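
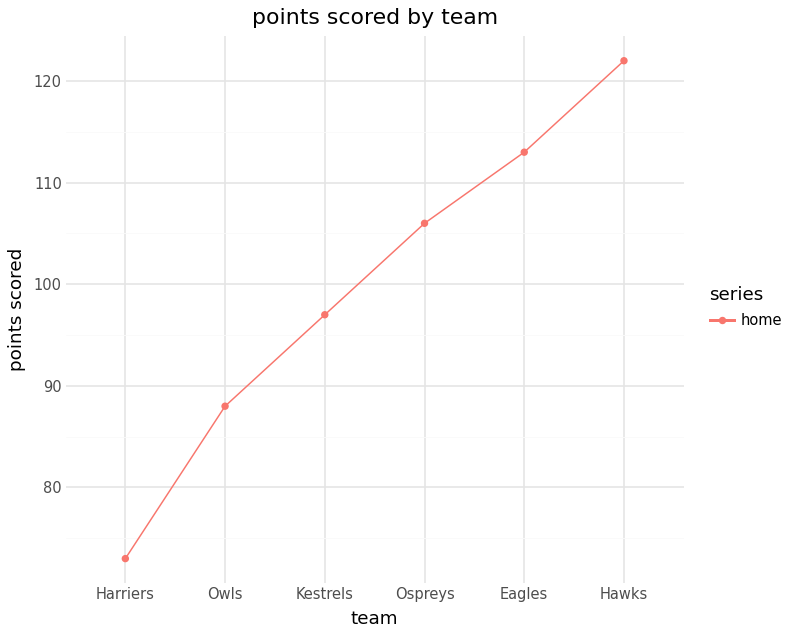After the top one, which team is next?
Eagles

Top 3: Hawks ≈ 120, Eagles ≈ 115, Ospreys ≈ 105.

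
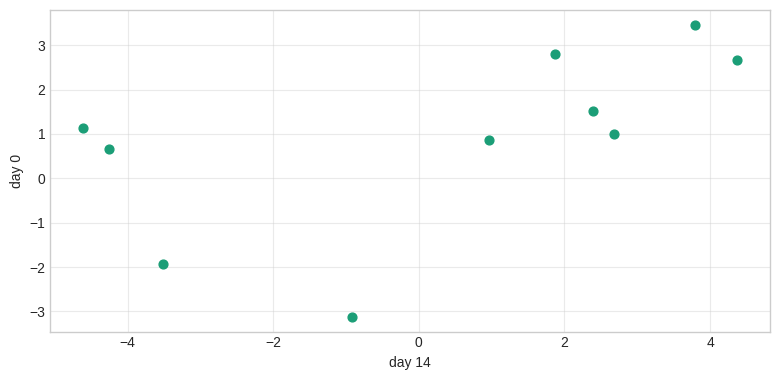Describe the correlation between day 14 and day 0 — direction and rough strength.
positive, moderate

Points are positively correlated; moderate (|r| ≈ 0.6).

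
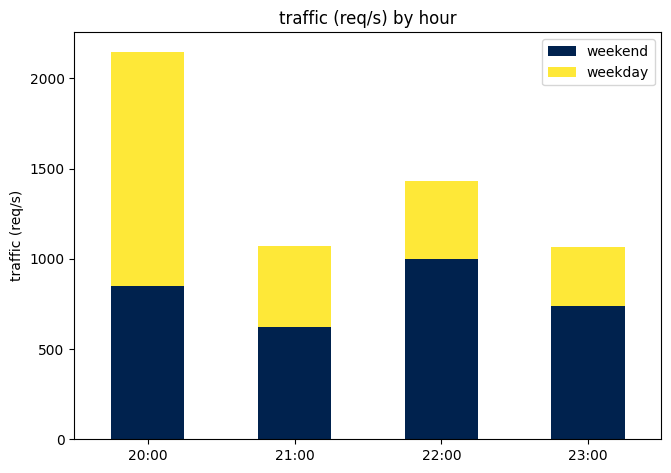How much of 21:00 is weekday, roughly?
weekday top ≈ 1000, bottom ≈ 600; segment ≈ 400.

≈ 400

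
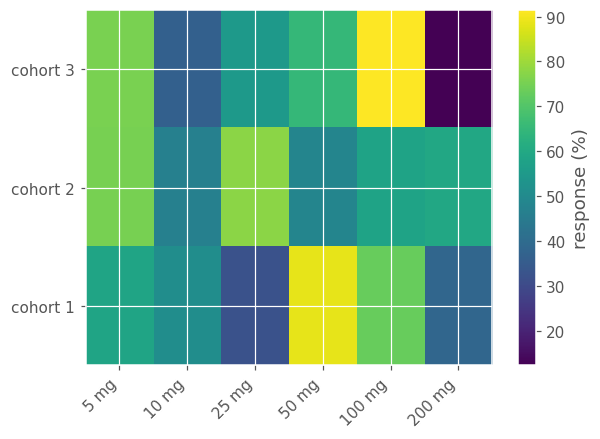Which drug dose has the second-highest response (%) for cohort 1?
Top 3 for cohort 1: 50 mg ≈ 90, 100 mg ≈ 70, 5 mg ≈ 60.

100 mg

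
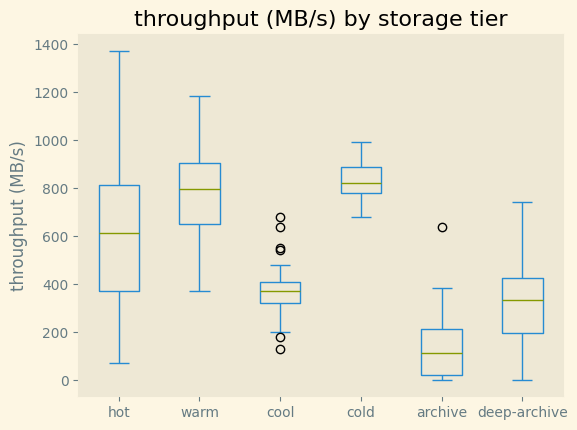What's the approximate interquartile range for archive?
Q3 ≈ 200, Q1 ≈ 0; IQR ≈ 200.

≈ 200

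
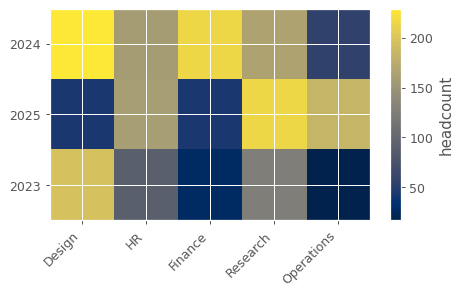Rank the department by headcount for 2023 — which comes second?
Top 3 for 2023: Design ≈ 200, Research ≈ 120, HR ≈ 80.

Research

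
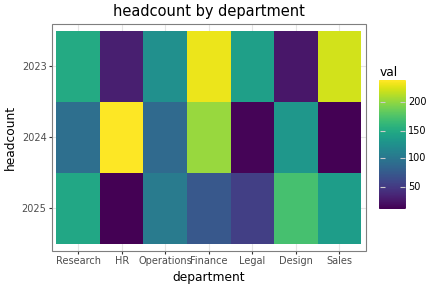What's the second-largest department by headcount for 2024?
Finance

Top 3 for 2024: HR ≈ 240, Finance ≈ 200, Design ≈ 140.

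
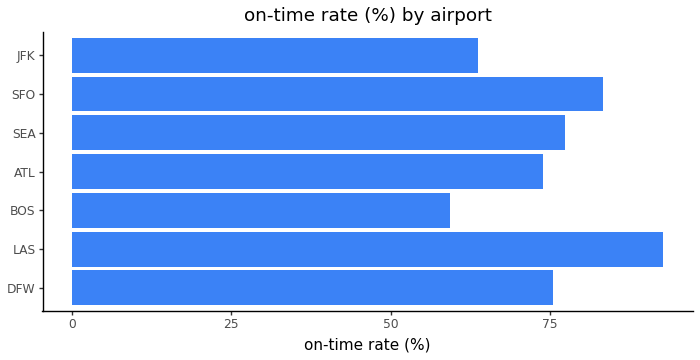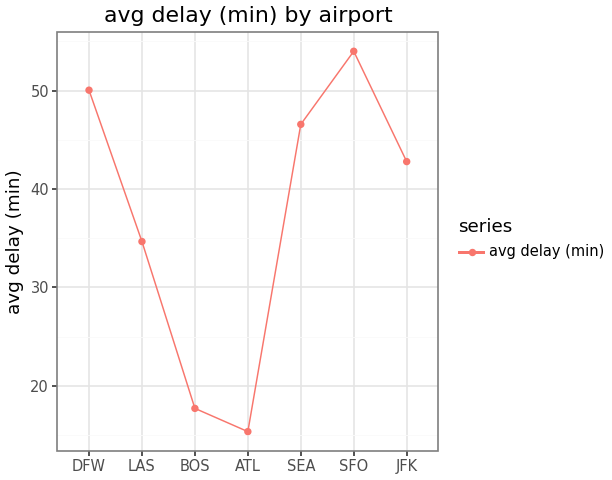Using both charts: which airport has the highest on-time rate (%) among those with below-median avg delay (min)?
LAS

Chart 2 median avg delay (min) ≈ 45; below-median airports: LAS, BOS, ATL. Among those, LAS has the highest on-time rate (%) (≈ 90).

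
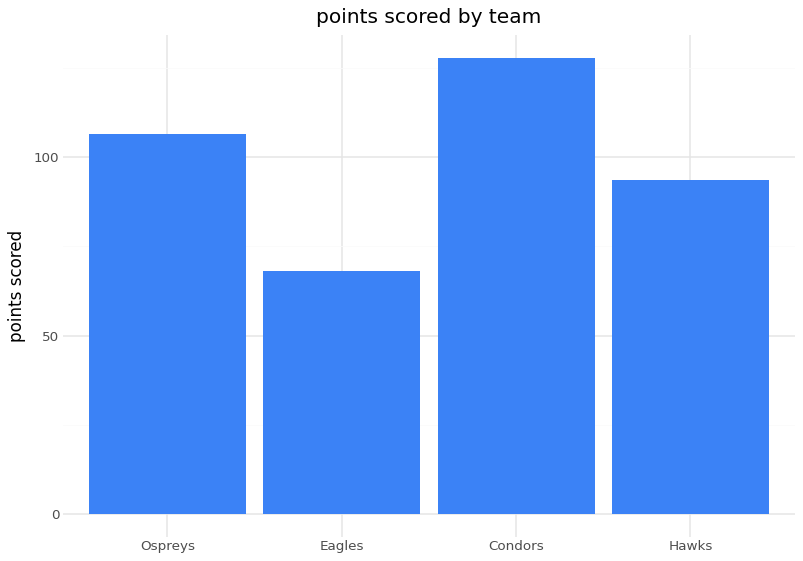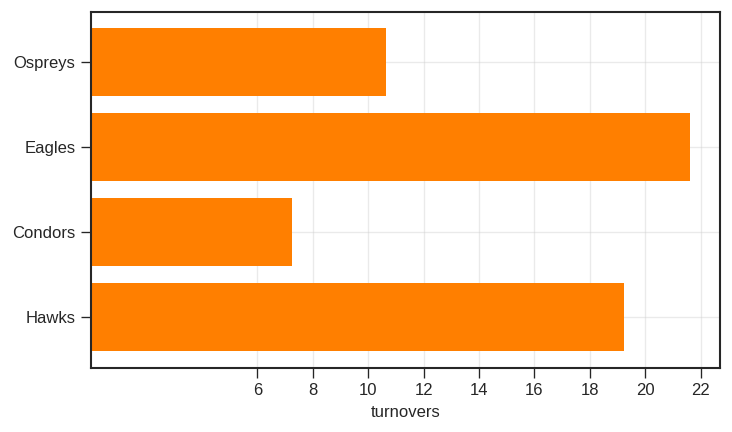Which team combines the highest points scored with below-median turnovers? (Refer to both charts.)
Condors

Chart 2 median turnovers ≈ 14; below-median teams: Ospreys, Condors. Among those, Condors has the highest points scored (≈ 120).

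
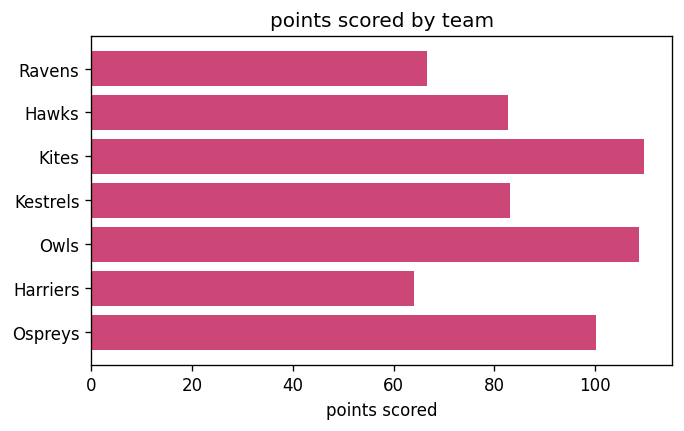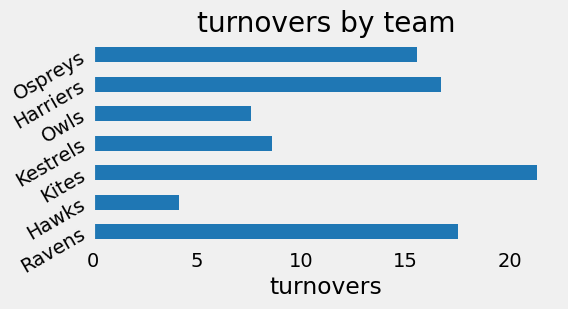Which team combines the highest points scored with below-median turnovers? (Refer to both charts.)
Chart 2 median turnovers ≈ 16; below-median teams: Hawks, Kestrels, Owls. Among those, Owls has the highest points scored (≈ 100).

Owls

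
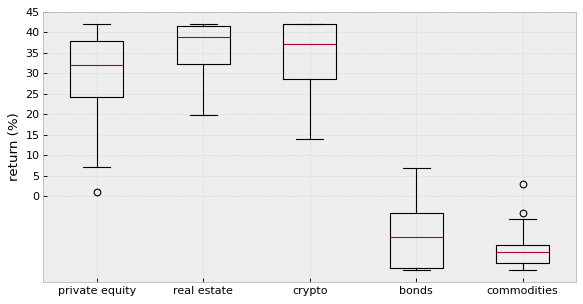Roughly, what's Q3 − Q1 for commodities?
Q3 ≈ -10, Q1 ≈ -15; IQR ≈ 5.

≈ 5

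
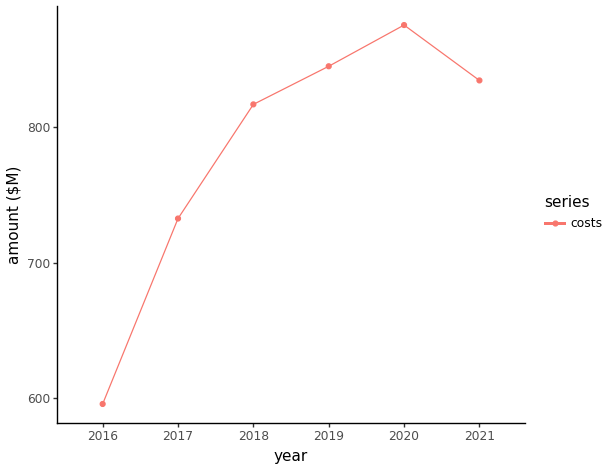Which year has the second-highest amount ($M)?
2019

Top 3: 2020 ≈ 875, 2019 ≈ 850, 2021 ≈ 825.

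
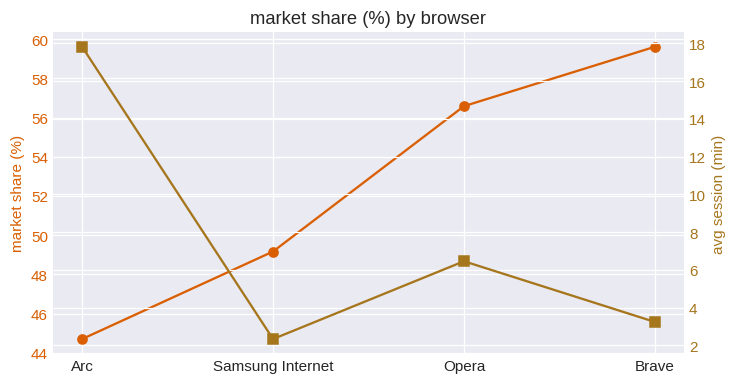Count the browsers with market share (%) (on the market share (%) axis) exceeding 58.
1

Above 58: Brave.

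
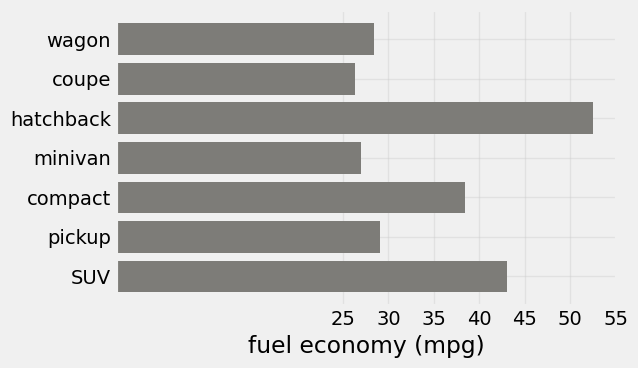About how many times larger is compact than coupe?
compact ≈ 40, coupe ≈ 25; 40/25 ≈ 1.6.

≈ 1.6×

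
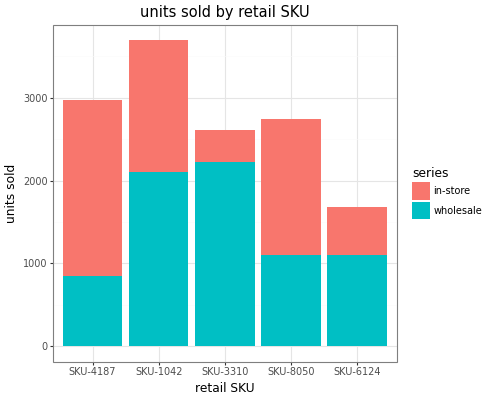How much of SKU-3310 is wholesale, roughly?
wholesale top ≈ 2000, bottom ≈ 0; segment ≈ 2000.

≈ 2000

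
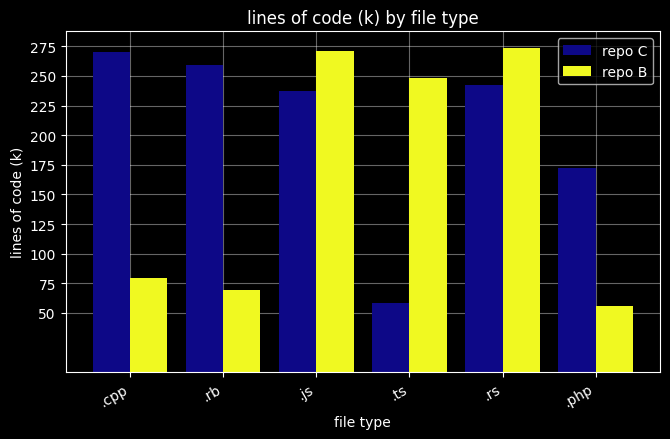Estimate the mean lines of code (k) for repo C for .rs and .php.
(250 + 175) / 2 ≈ 212.

≈ 212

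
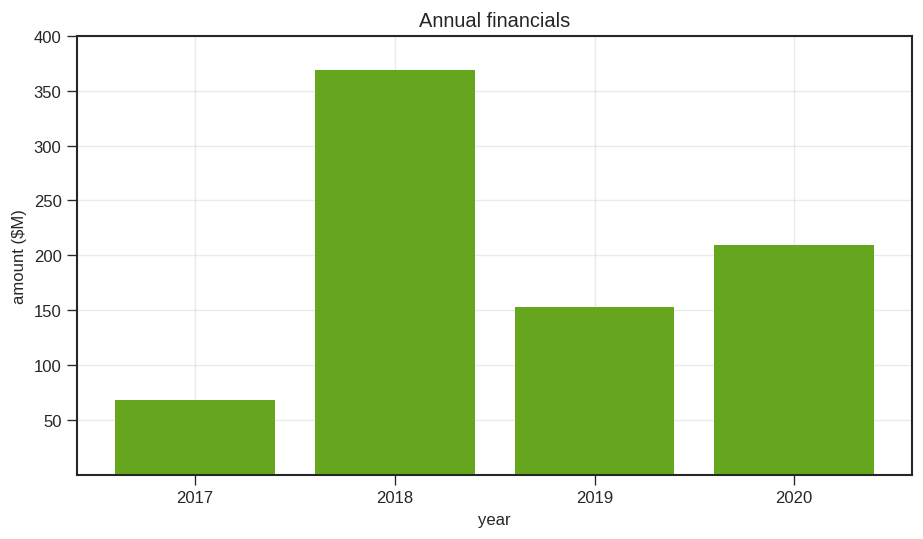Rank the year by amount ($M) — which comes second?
Top 3: 2018 ≈ 350, 2020 ≈ 200, 2019 ≈ 150.

2020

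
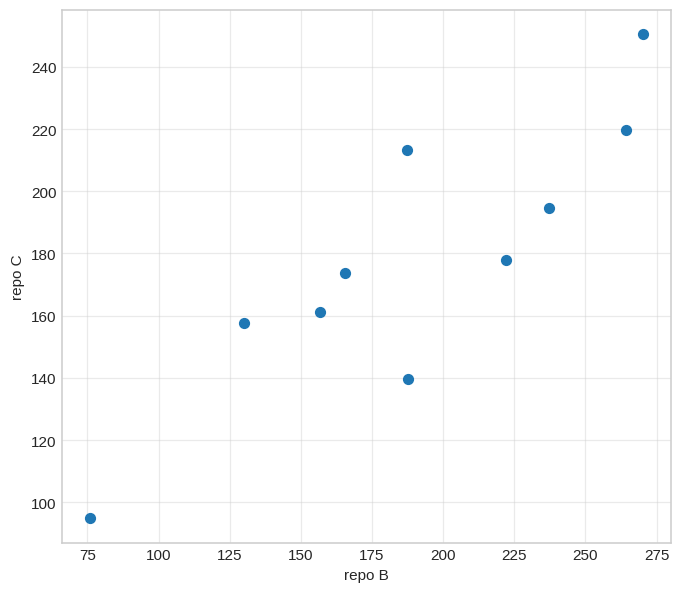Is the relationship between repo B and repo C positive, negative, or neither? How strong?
positive, strong

Points are positively correlated; strong (|r| ≈ 0.9).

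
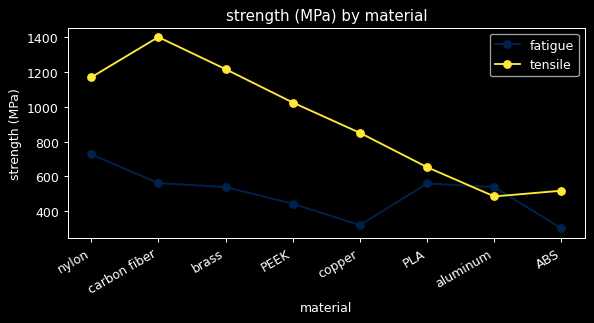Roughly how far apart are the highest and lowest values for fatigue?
≈ 400

Max nylon ≈ 700, min ABS ≈ 300; range ≈ 400.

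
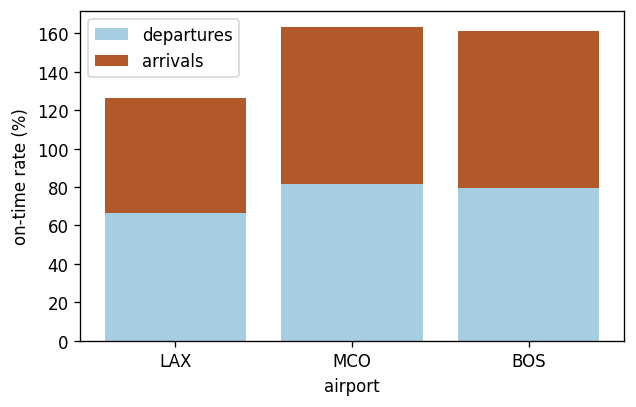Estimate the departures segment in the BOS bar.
≈ 80

departures top ≈ 80, bottom ≈ 0; segment ≈ 80.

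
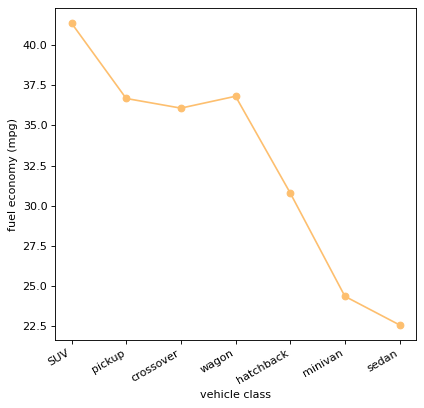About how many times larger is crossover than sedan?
≈ 1.64×

crossover ≈ 36, sedan ≈ 22; 36/22 ≈ 1.64.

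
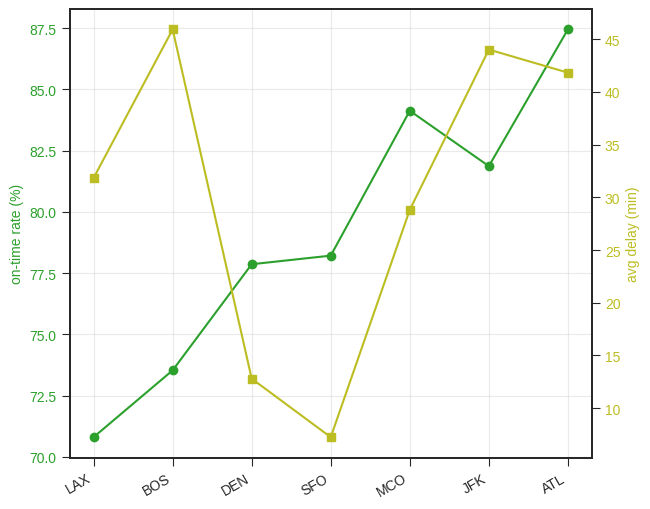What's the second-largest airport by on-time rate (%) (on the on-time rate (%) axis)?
MCO

Top 3 (on the on-time rate (%) axis): ATL ≈ 88, MCO ≈ 84, JFK ≈ 82.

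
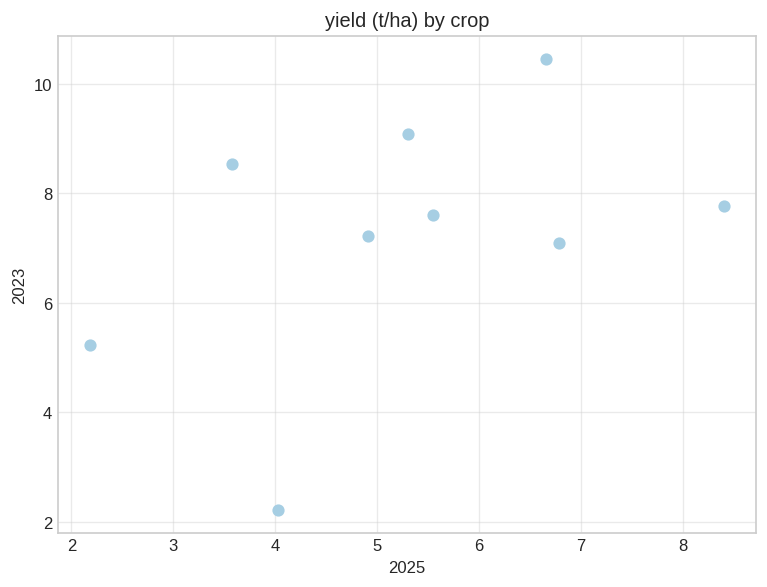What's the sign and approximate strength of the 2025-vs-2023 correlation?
positive, moderate

Points are positively correlated; moderate (|r| ≈ 0.5).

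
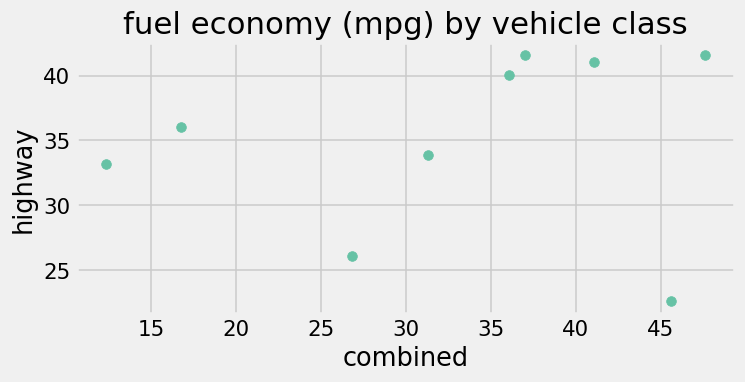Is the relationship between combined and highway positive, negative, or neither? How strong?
no clear correlation

Points are roughly uncorrelated; weak (|r| ≈ 0.2).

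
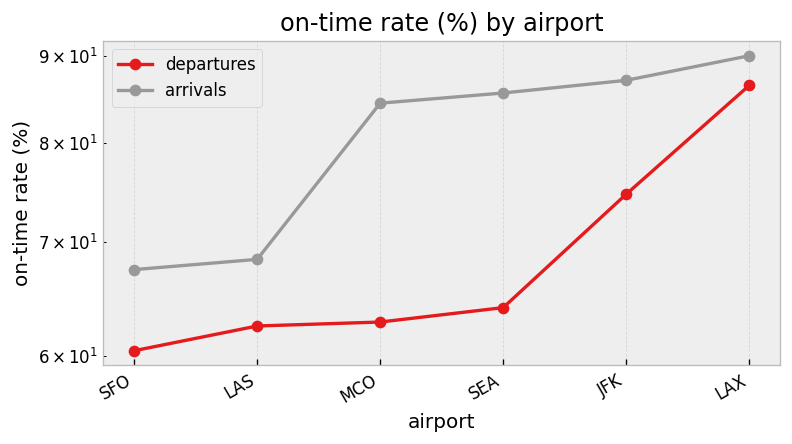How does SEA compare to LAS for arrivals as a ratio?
≈ 1.21×

SEA ≈ 85, LAS ≈ 70; 85/70 ≈ 1.21.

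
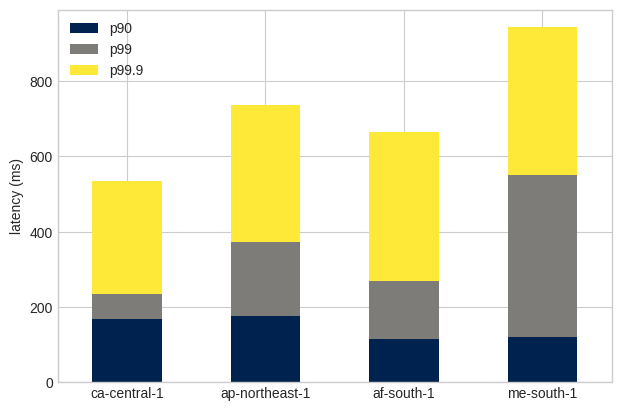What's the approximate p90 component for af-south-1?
p90 top ≈ 100, bottom ≈ 0; segment ≈ 100.

≈ 100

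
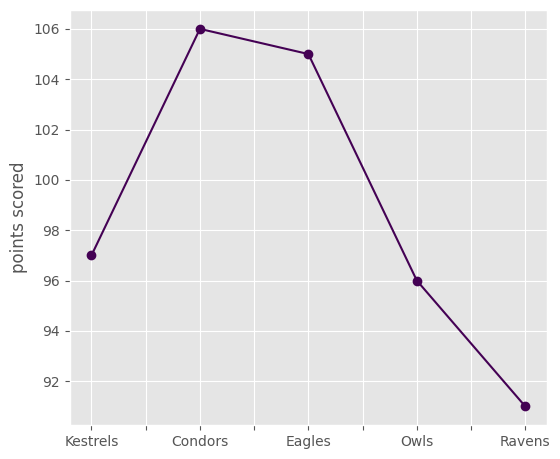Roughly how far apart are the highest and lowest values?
≈ 14

Max Condors ≈ 106, min Ravens ≈ 92; range ≈ 14.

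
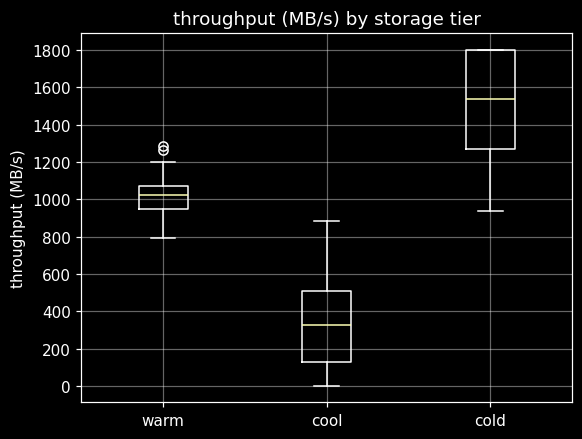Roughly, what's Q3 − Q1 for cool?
Q3 ≈ 600, Q1 ≈ 200; IQR ≈ 400.

≈ 400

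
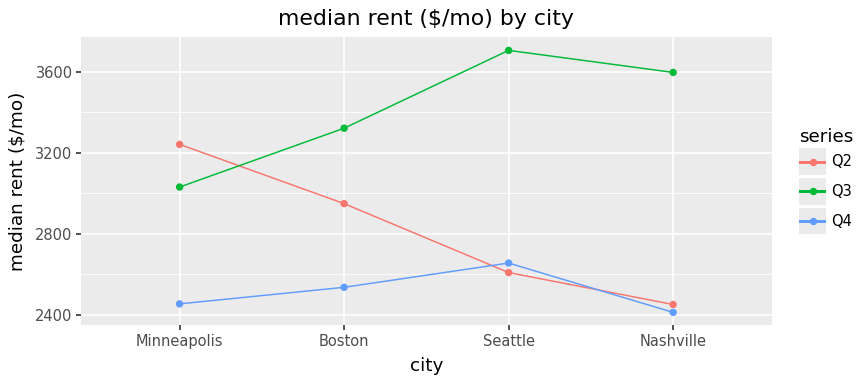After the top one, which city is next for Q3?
Top 3 for Q3: Seattle ≈ 3800, Nashville ≈ 3600, Boston ≈ 3400.

Nashville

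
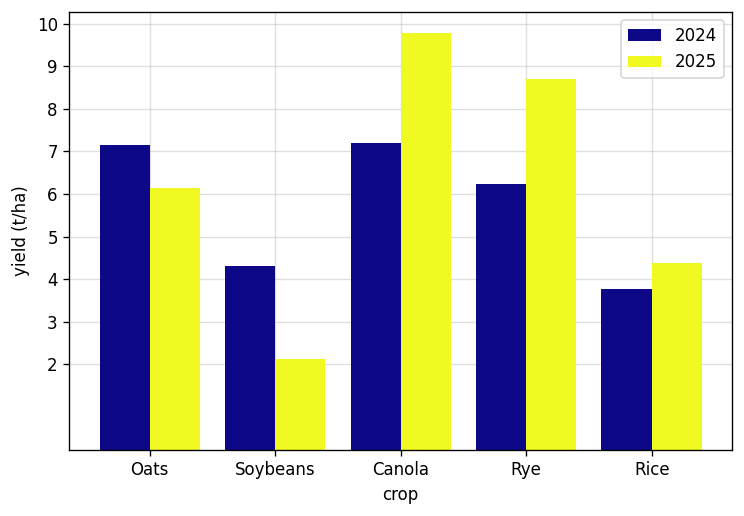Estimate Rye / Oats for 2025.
≈ 1.5×

Rye ≈ 9, Oats ≈ 6; 9/6 ≈ 1.5.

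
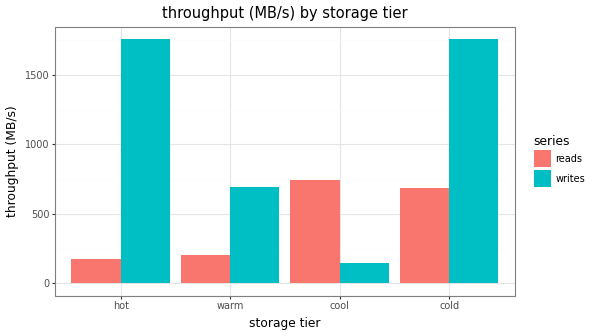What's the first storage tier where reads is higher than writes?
warm: reads ≈ 200 vs writes ≈ 600 (not yet); cool: reads ≈ 800 vs writes ≈ 200 (first crossover).

cool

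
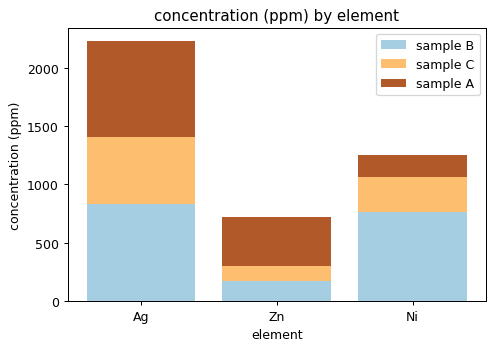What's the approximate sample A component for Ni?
≈ 200

sample A top ≈ 1200, bottom ≈ 1000; segment ≈ 200.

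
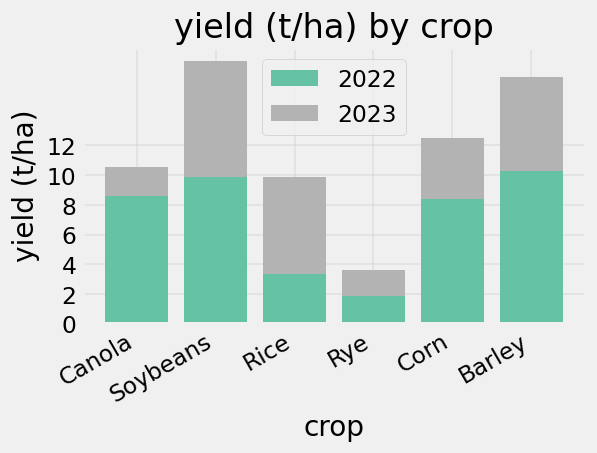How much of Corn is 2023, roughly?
≈ 4

2023 top ≈ 12, bottom ≈ 8; segment ≈ 4.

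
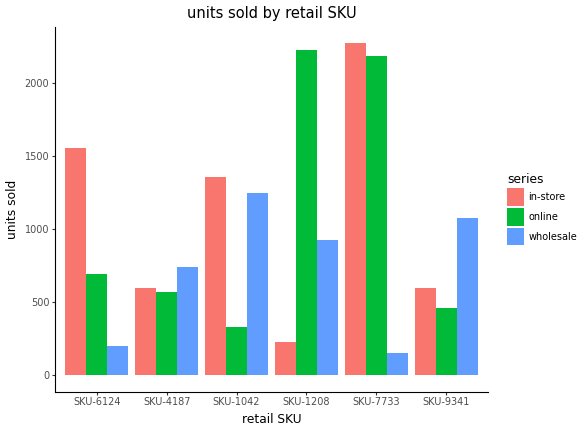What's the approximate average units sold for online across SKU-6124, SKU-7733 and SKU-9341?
(600 + 2200 + 400) / 3 ≈ 1067.

≈ 1067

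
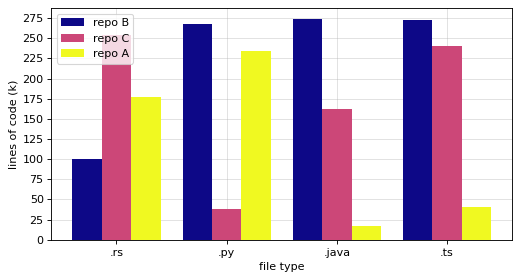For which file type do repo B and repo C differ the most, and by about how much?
.py, ≈ 225 k

.py: repo B ≈ 275, repo C ≈ 50 → gap ≈ 225. Next-largest (.rs) is only ≈ 150.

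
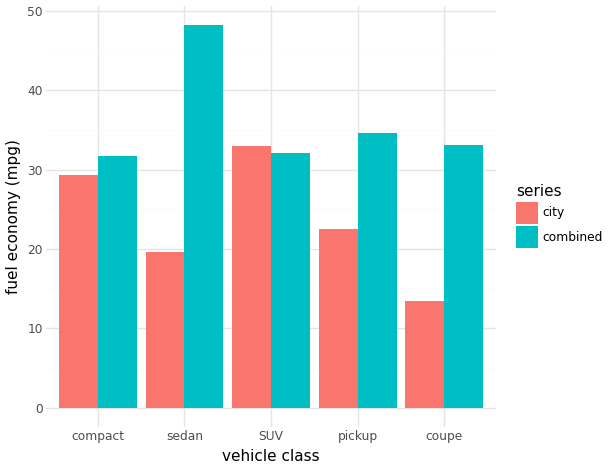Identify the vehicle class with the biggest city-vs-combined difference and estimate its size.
sedan, ≈ 30 mpg

sedan: city ≈ 20, combined ≈ 50 → gap ≈ 30. Next-largest (coupe) is only ≈ 20.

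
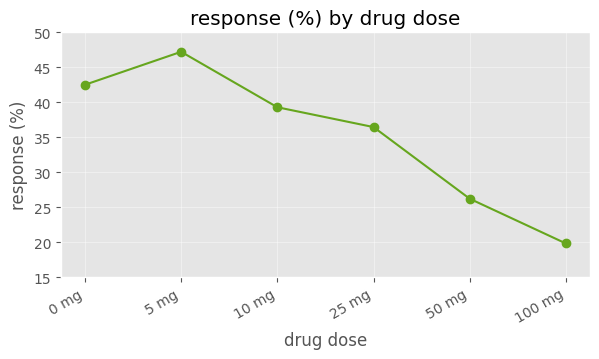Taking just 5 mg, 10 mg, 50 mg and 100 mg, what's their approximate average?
(45 + 40 + 25 + 20) / 4 ≈ 32.

≈ 32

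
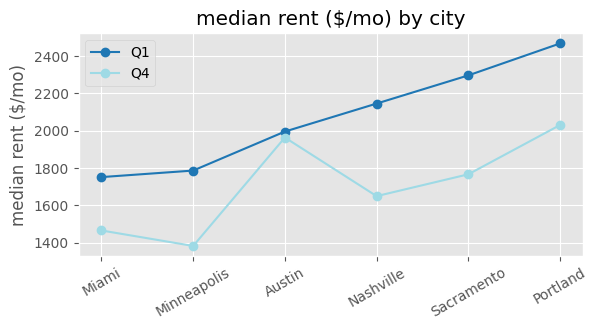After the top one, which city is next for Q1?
Sacramento

Top 3 for Q1: Portland ≈ 2500, Sacramento ≈ 2300, Nashville ≈ 2100.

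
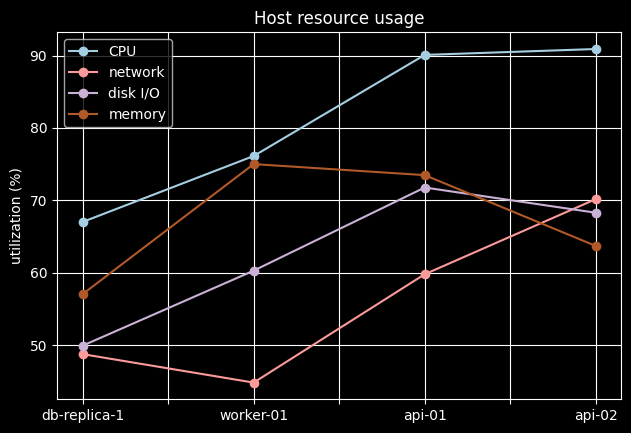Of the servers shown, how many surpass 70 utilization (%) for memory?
Above 70: worker-01, api-01.

2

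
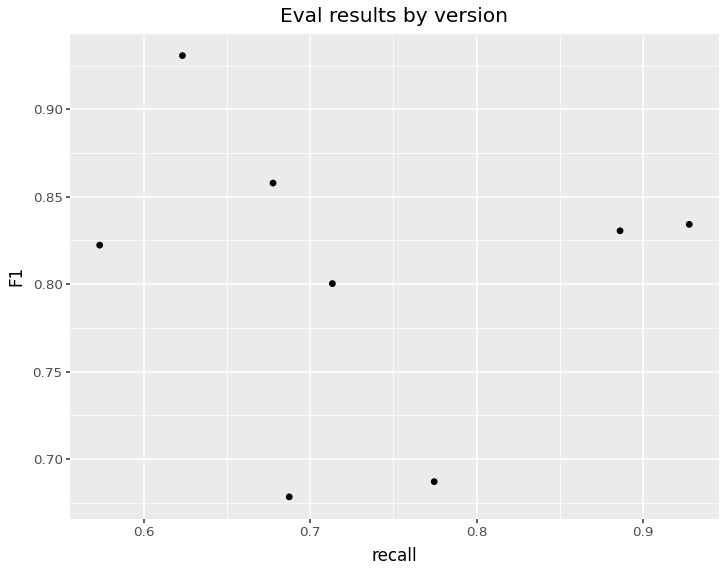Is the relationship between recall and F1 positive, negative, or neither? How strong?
no clear correlation

Points are roughly uncorrelated; weak (|r| ≈ 0.1).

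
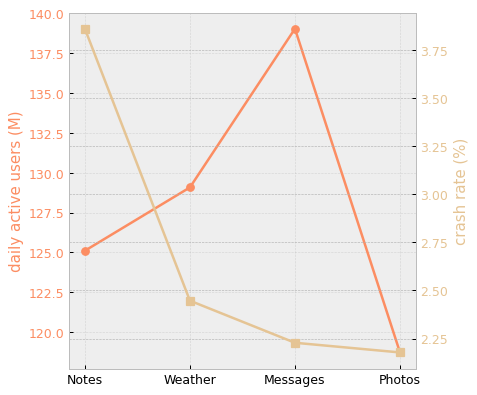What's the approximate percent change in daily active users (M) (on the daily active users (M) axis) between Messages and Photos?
≈ -15.7%

Messages ≈ 140, Photos ≈ 118; (118 − 140) / 140 ≈ -15.7%.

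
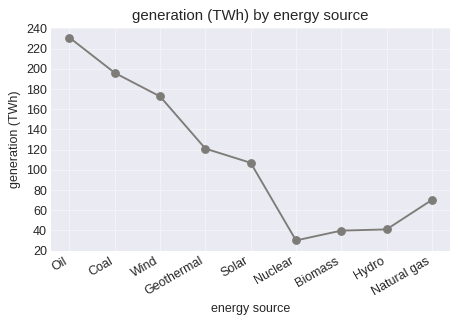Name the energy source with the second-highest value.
Coal

Top 3: Oil ≈ 240, Coal ≈ 200, Wind ≈ 180.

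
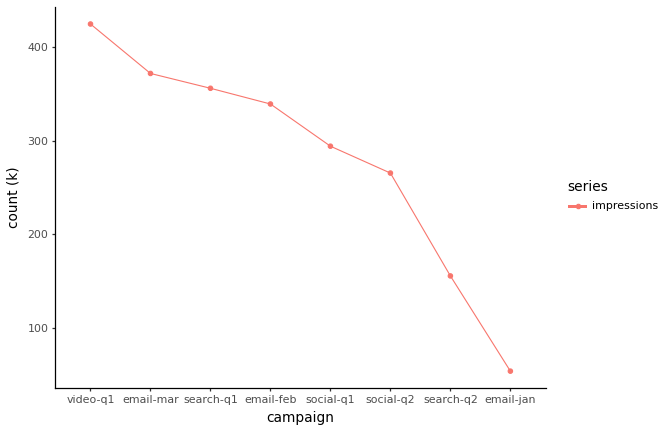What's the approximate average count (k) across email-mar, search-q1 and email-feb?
≈ 350

(350 + 350 + 350) / 3 ≈ 350.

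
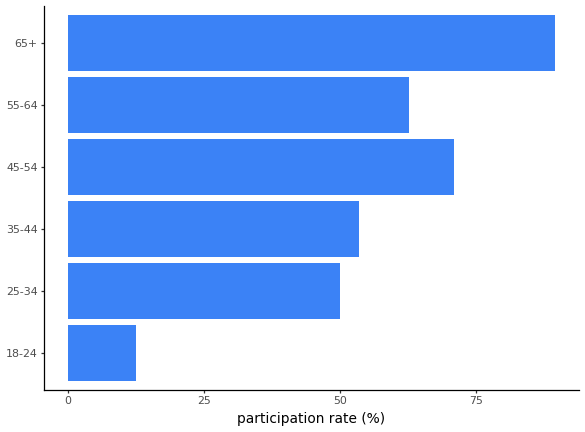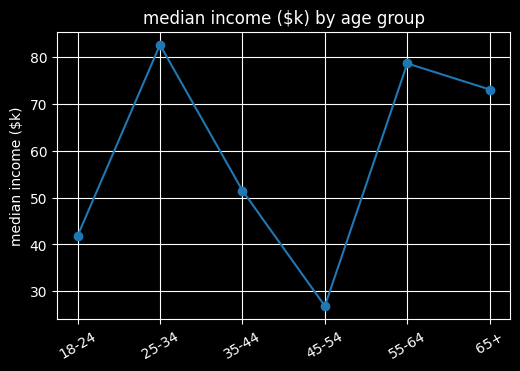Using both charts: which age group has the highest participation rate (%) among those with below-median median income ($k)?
Chart 2 median median income ($k) ≈ 60; below-median age groups: 18-24, 35-44, 45-54. Among those, 45-54 has the highest participation rate (%) (≈ 70).

45-54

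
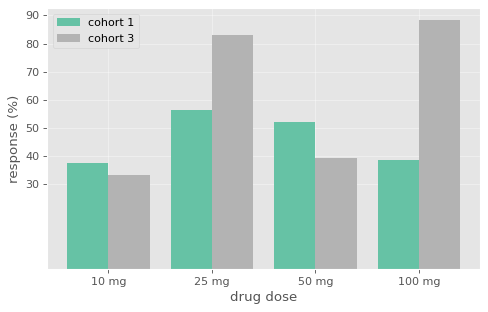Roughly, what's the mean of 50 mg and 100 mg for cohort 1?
≈ 45

(50 + 40) / 2 ≈ 45.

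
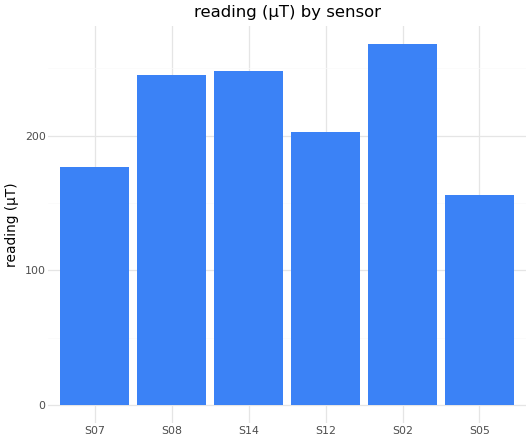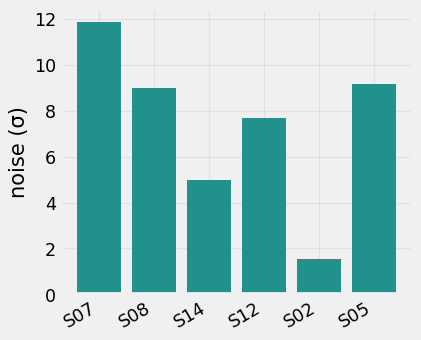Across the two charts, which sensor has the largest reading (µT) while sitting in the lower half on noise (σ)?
Chart 2 median noise (σ) ≈ 8; below-median sensors: S14, S12, S02. Among those, S02 has the highest reading (µT) (≈ 275).

S02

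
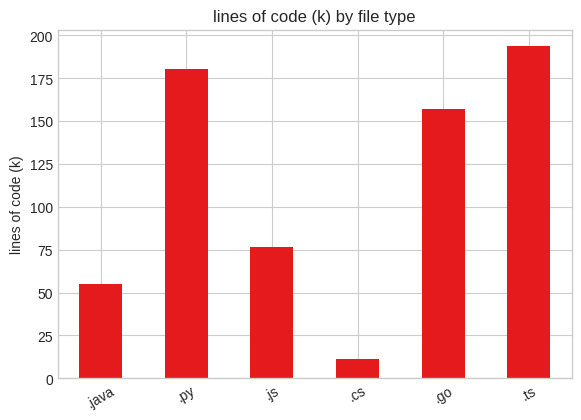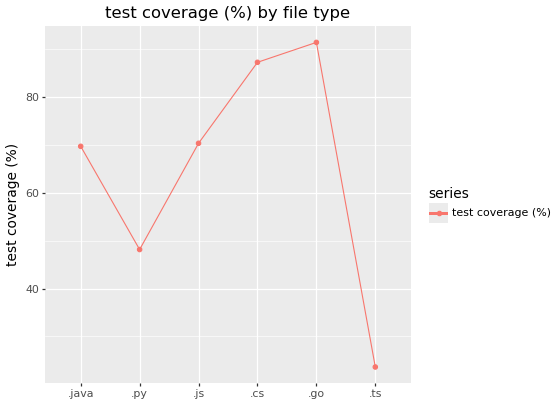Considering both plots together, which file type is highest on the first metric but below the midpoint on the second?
Chart 2 median test coverage (%) ≈ 70; below-median file types: .java, .py, .ts. Among those, .ts has the highest lines of code (k) (≈ 200).

.ts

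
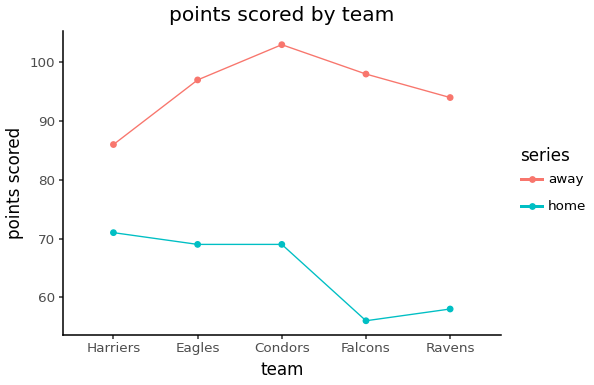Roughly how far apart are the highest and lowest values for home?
≈ 15

Max Harriers ≈ 70, min Falcons ≈ 55; range ≈ 15.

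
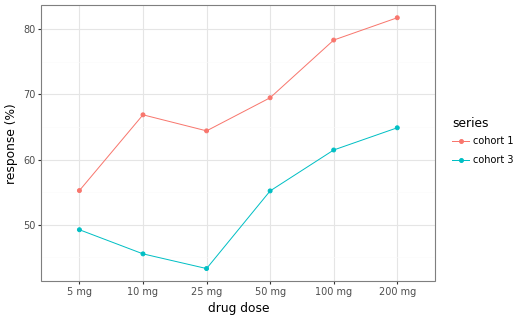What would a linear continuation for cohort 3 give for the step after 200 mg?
Last three: 55, 60, 65 → slope ≈ 5/step → next ≈ 70.

≈ 70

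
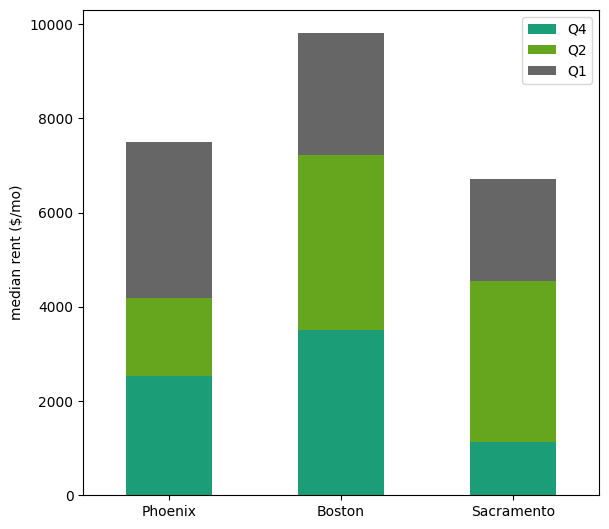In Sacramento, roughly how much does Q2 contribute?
≈ 4000

Q2 top ≈ 5000, bottom ≈ 1000; segment ≈ 4000.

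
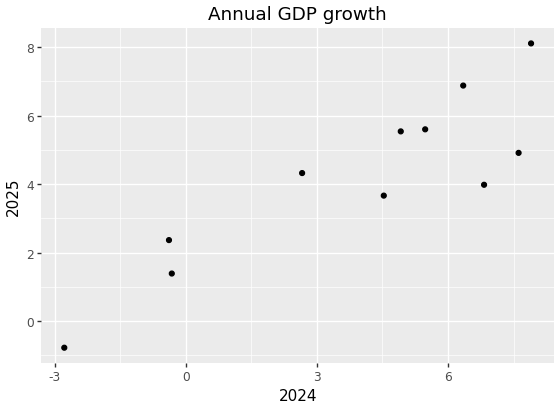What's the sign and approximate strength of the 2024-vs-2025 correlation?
positive, strong

Points are positively correlated; strong (|r| ≈ 0.9).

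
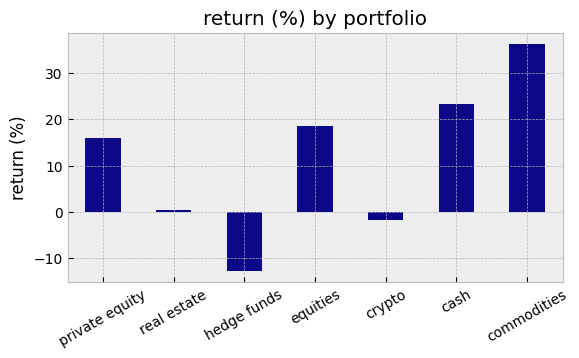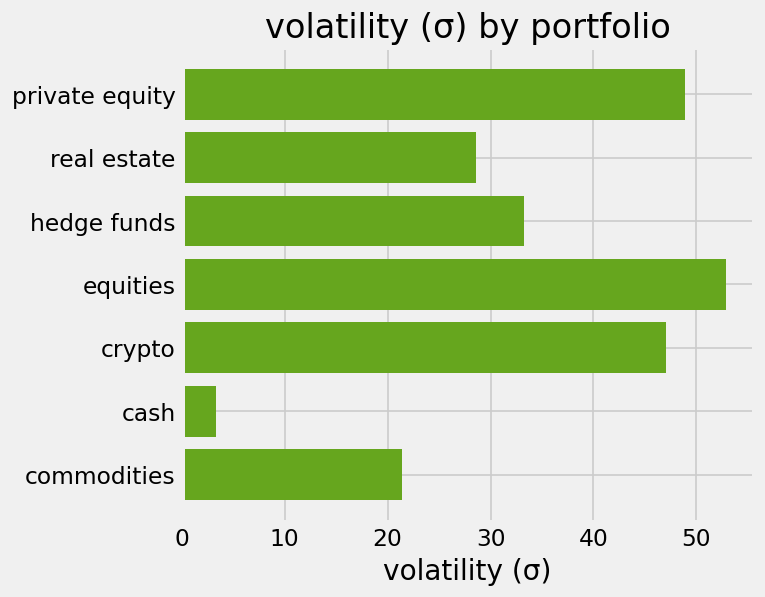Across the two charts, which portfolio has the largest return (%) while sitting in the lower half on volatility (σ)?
Chart 2 median volatility (σ) ≈ 35; below-median portfolios: real estate, cash, commodities. Among those, commodities has the highest return (%) (≈ 35).

commodities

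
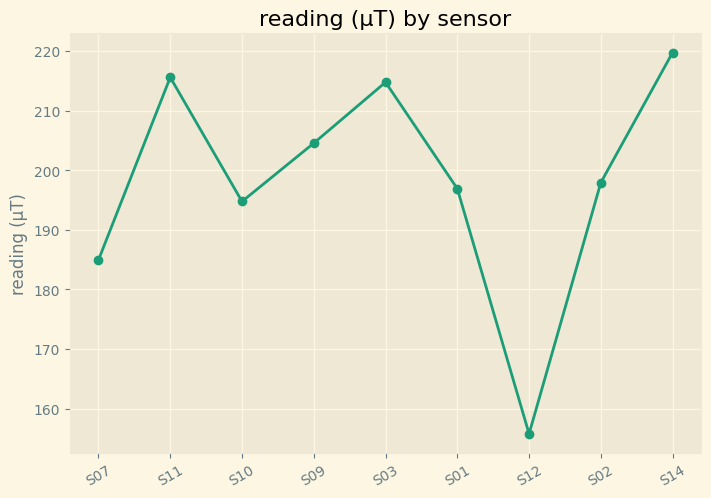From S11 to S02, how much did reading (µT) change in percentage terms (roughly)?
S11 ≈ 220, S02 ≈ 200; (200 − 220) / 220 ≈ -9.1%.

≈ -9.1%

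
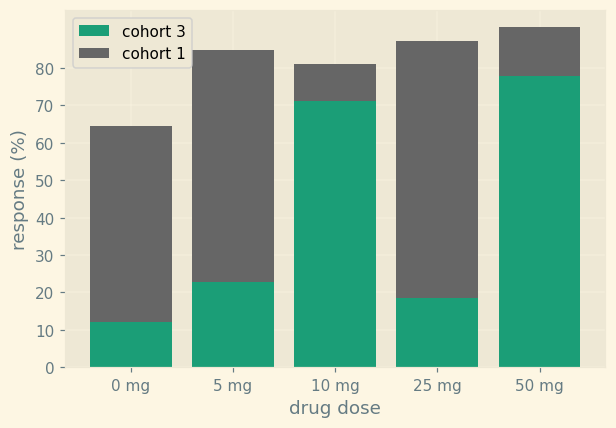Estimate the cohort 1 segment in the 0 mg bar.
cohort 1 top ≈ 60, bottom ≈ 10; segment ≈ 50.

≈ 50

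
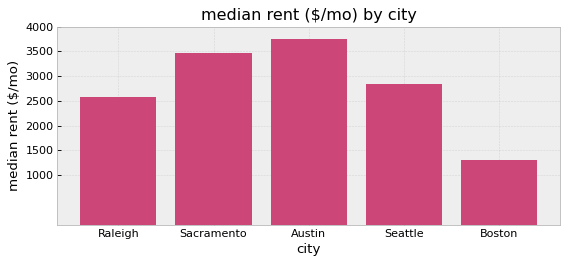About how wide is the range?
≈ 2000

Max Austin ≈ 3500, min Boston ≈ 1500; range ≈ 2000.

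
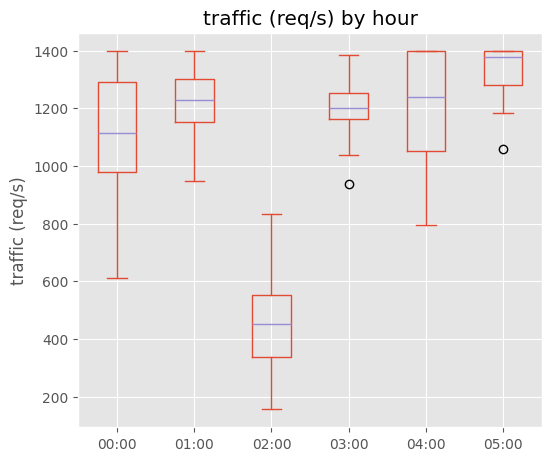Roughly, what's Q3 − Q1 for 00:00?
≈ 300

Q3 ≈ 1300, Q1 ≈ 1000; IQR ≈ 300.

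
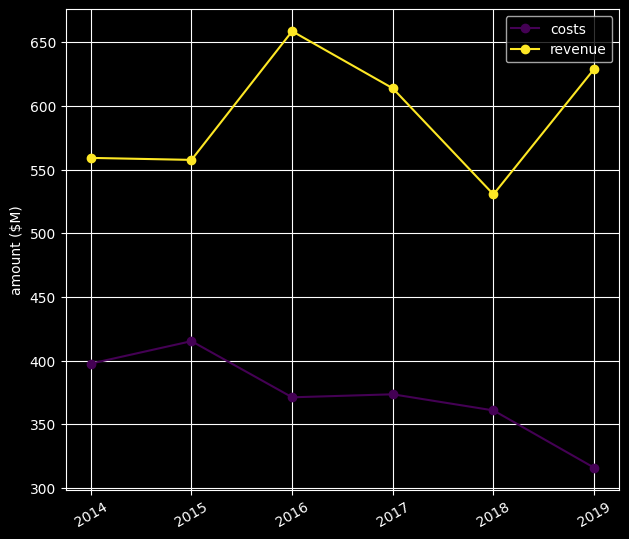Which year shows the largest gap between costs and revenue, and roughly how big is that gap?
2019: costs ≈ 300, revenue ≈ 650 → gap ≈ 350. Next-largest (2016) is only ≈ 300.

2019, ≈ 350 $M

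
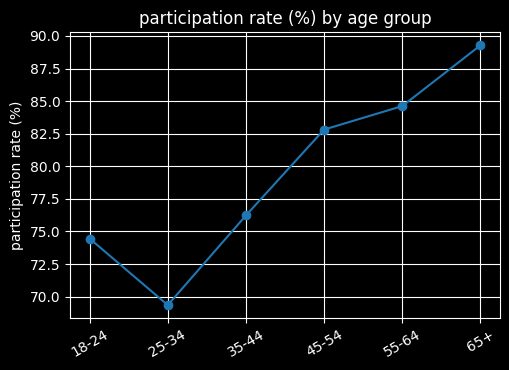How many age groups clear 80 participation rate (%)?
Above 80: 45-54, 55-64, 65+.

3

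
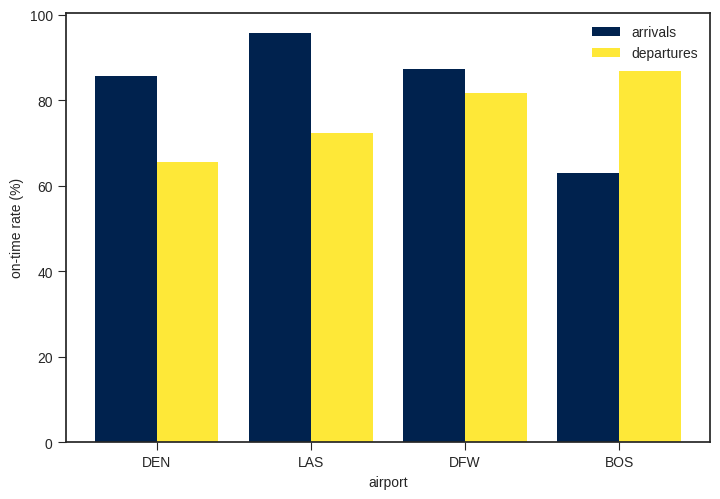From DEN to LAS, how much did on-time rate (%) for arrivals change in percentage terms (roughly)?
DEN ≈ 90, LAS ≈ 100; (100 − 90) / 90 ≈ +11.1%.

≈ +11.1%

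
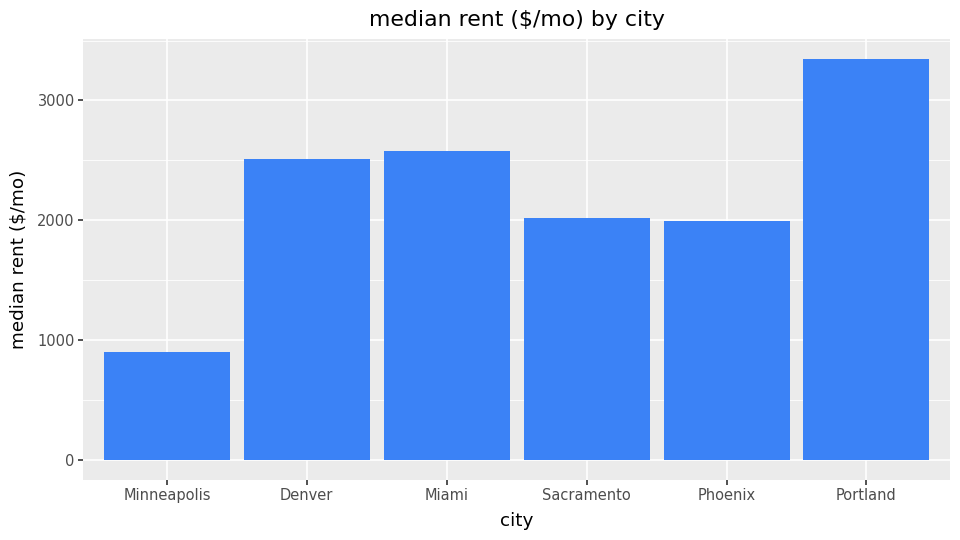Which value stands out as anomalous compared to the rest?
Minneapolis ≈ 1000; the rest sit between ≈ 2000 and ≈ 3500.

Minneapolis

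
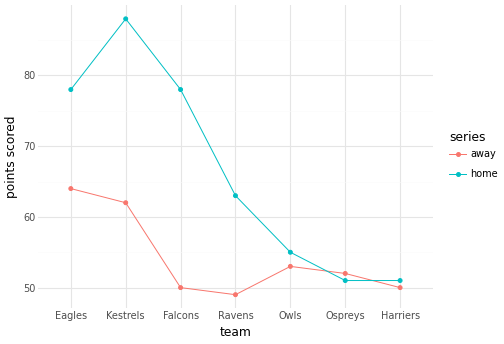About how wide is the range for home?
Max Kestrels ≈ 90, min Ospreys ≈ 50; range ≈ 40.

≈ 40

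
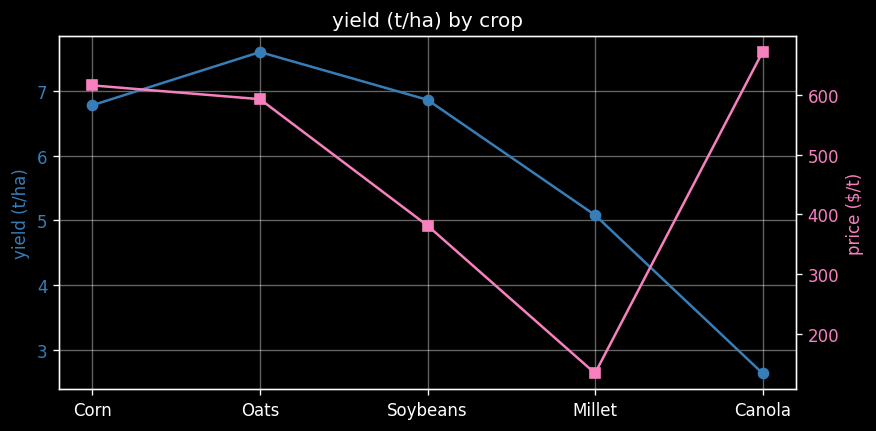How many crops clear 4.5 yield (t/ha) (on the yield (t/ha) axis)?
Above 4.5: Corn, Oats, Soybeans, Millet.

4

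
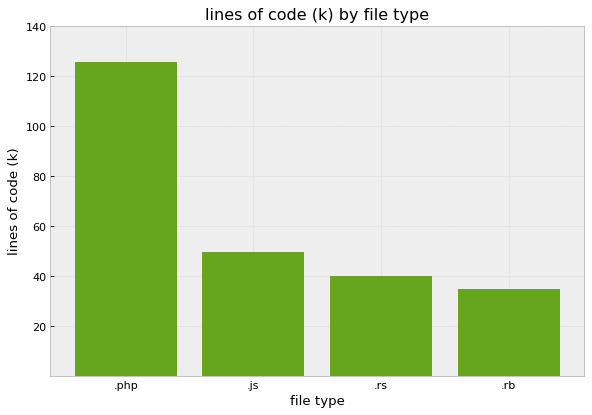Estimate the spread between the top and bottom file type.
Max .php ≈ 120, min .rb ≈ 40; range ≈ 80.

≈ 80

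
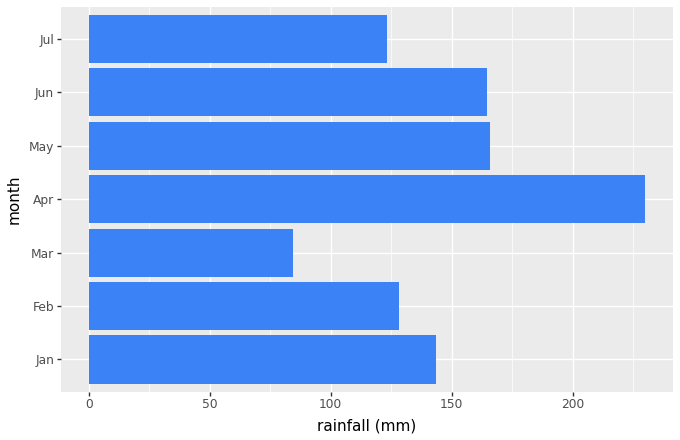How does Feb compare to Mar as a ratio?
Feb ≈ 120, Mar ≈ 80; 120/80 ≈ 1.5.

≈ 1.5×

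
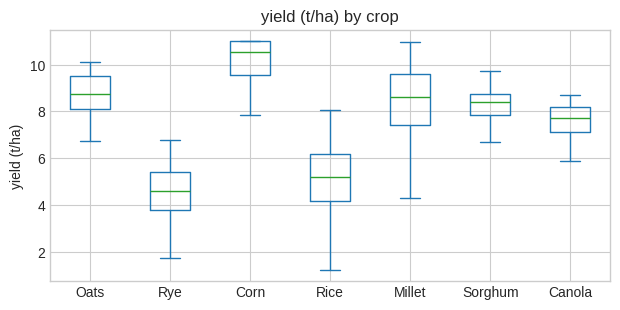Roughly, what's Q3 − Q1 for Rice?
Q3 ≈ 6.0, Q1 ≈ 4.0; IQR ≈ 2.0.

≈ 2.0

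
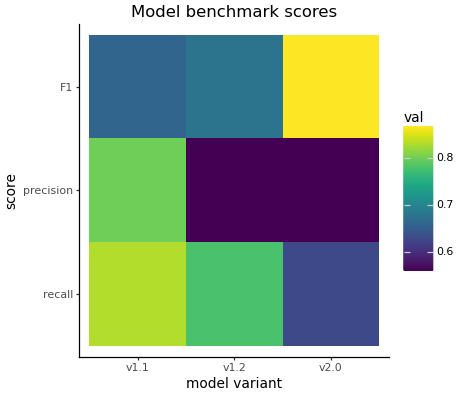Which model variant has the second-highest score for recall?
Top 3 for recall: v1.1 ≈ 0.85, v1.2 ≈ 0.80, v2.0 ≈ 0.65.

v1.2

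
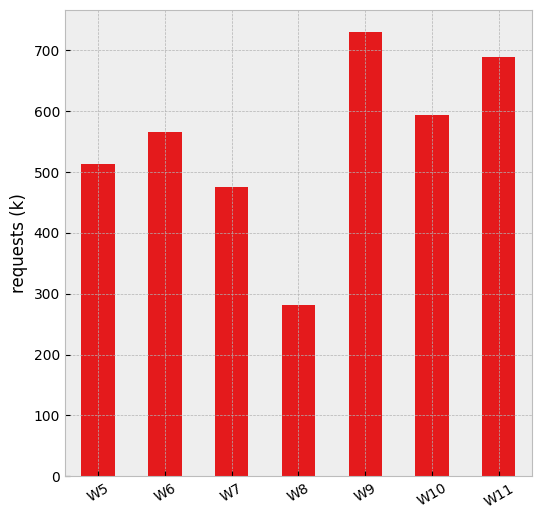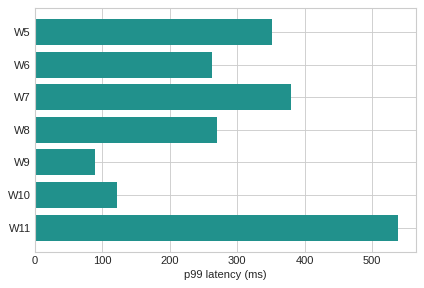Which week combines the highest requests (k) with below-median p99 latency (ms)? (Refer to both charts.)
Chart 2 median p99 latency (ms) ≈ 250; below-median weeks: W6, W9, W10. Among those, W9 has the highest requests (k) (≈ 700).

W9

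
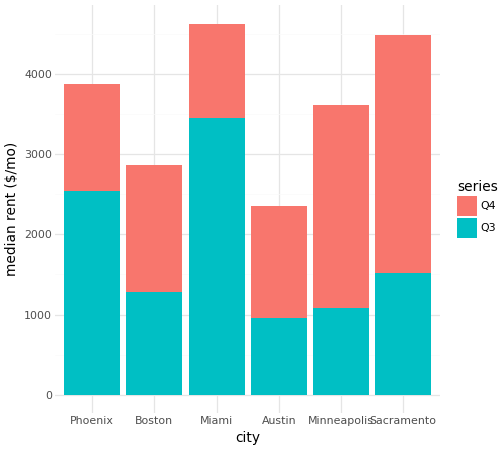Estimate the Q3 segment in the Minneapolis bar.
Q3 top ≈ 1000, bottom ≈ 0; segment ≈ 1000.

≈ 1000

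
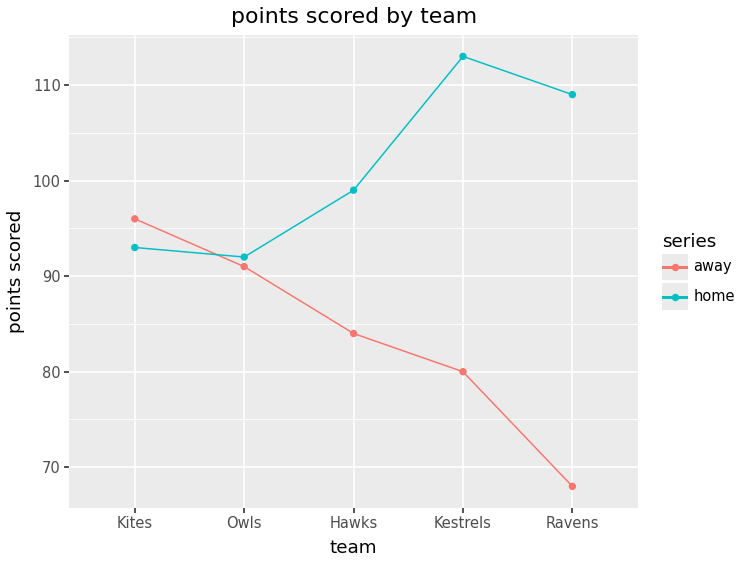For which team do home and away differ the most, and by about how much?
Ravens, ≈ 40

Ravens: home ≈ 110, away ≈ 70 → gap ≈ 40. Next-largest (Kestrels) is only ≈ 35.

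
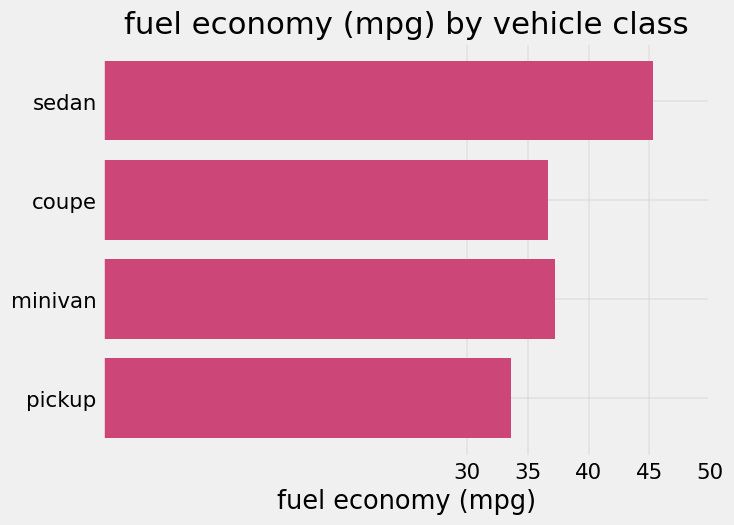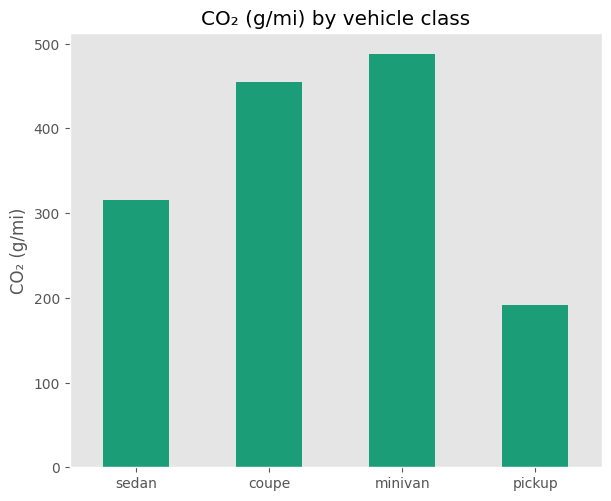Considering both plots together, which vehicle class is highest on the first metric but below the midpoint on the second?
Chart 2 median CO₂ (g/mi) ≈ 400; below-median vehicle classes: sedan, pickup. Among those, sedan has the highest fuel economy (mpg) (≈ 45).

sedan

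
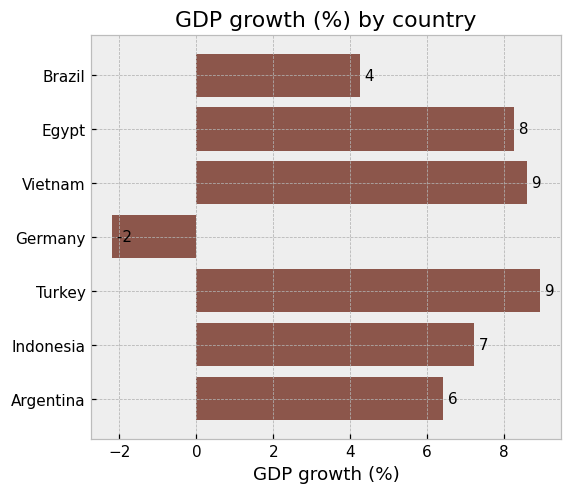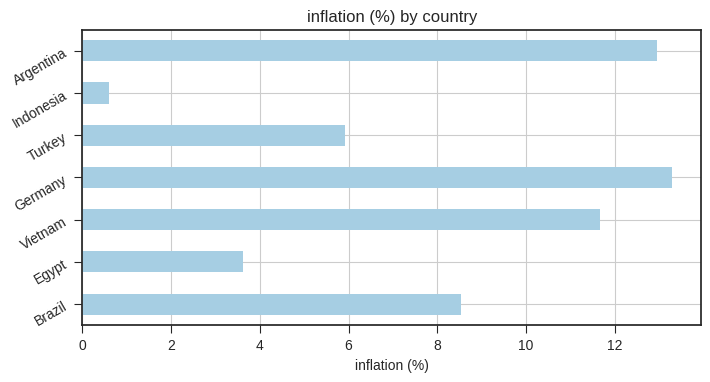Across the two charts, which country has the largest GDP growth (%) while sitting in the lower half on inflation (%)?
Chart 2 median inflation (%) ≈ 8; below-median countries: Egypt, Turkey, Indonesia. Among those, Turkey has the highest GDP growth (%) (≈ 9).

Turkey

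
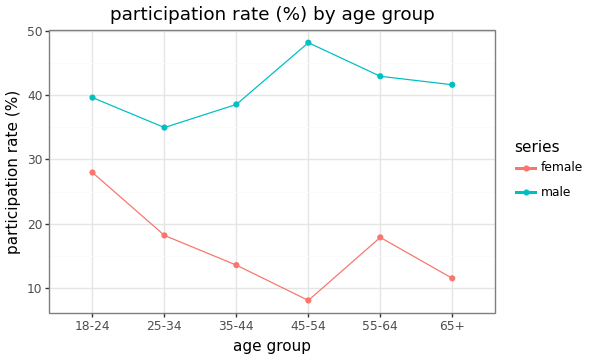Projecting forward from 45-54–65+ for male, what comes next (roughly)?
≈ 35

Last three: 50, 45, 40 → slope ≈ -5/step → next ≈ 35.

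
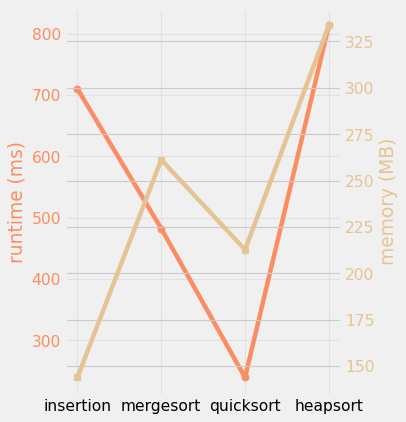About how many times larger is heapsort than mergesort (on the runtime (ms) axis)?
heapsort ≈ 800, mergesort ≈ 500; 800/500 ≈ 1.6.

≈ 1.6×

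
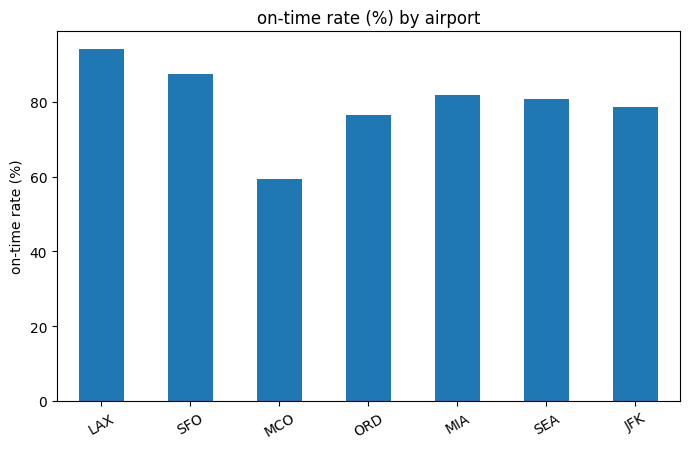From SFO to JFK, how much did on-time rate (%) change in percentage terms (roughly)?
SFO ≈ 90, JFK ≈ 80; (80 − 90) / 90 ≈ -11.1%.

≈ -11.1%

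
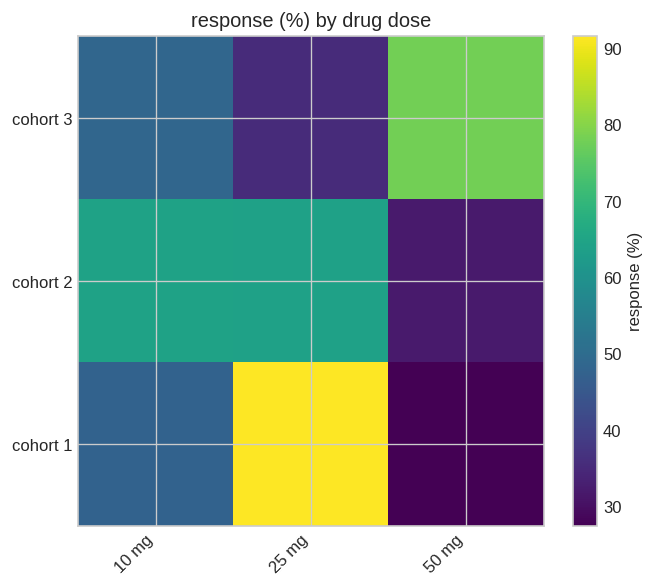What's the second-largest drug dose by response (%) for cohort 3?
Top 3 for cohort 3: 50 mg ≈ 80, 10 mg ≈ 50, 25 mg ≈ 40.

10 mg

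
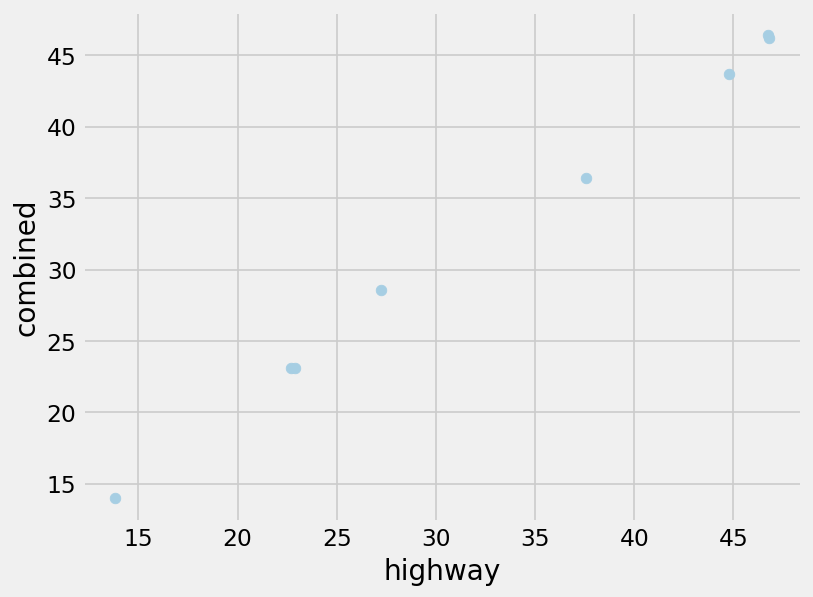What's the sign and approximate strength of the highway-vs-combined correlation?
Points are positively correlated; strong (|r| ≈ 1.0).

positive, strong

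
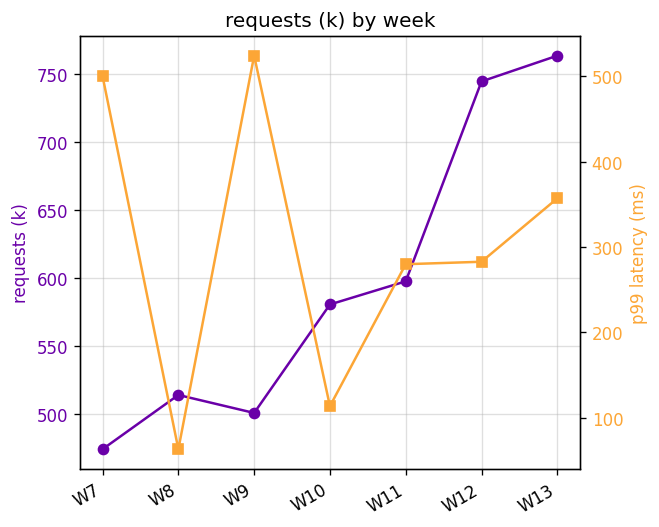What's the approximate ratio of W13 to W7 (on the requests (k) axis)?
W13 ≈ 775, W7 ≈ 475; 775/475 ≈ 1.63.

≈ 1.63×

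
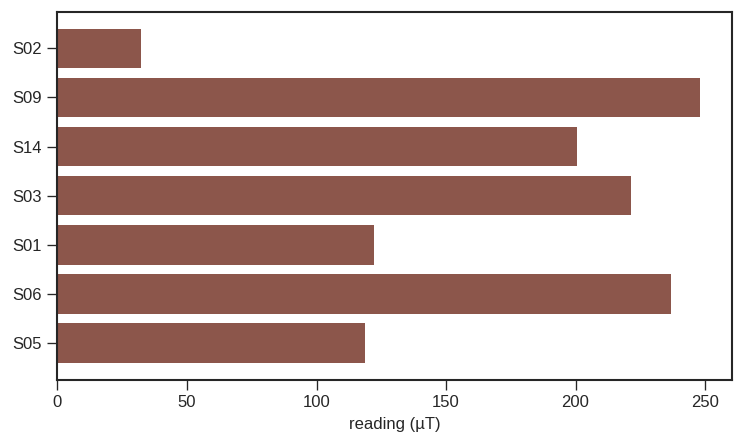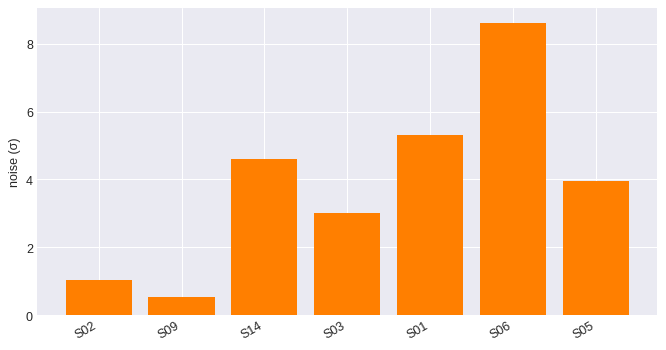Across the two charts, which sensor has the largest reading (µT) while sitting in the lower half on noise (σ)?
Chart 2 median noise (σ) ≈ 4; below-median sensors: S02, S09, S03. Among those, S09 has the highest reading (µT) (≈ 250).

S09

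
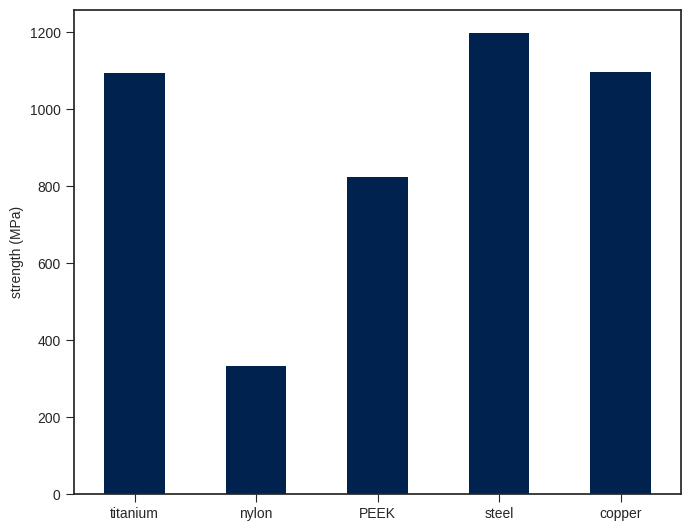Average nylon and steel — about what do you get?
(300 + 1200) / 2 ≈ 750.

≈ 750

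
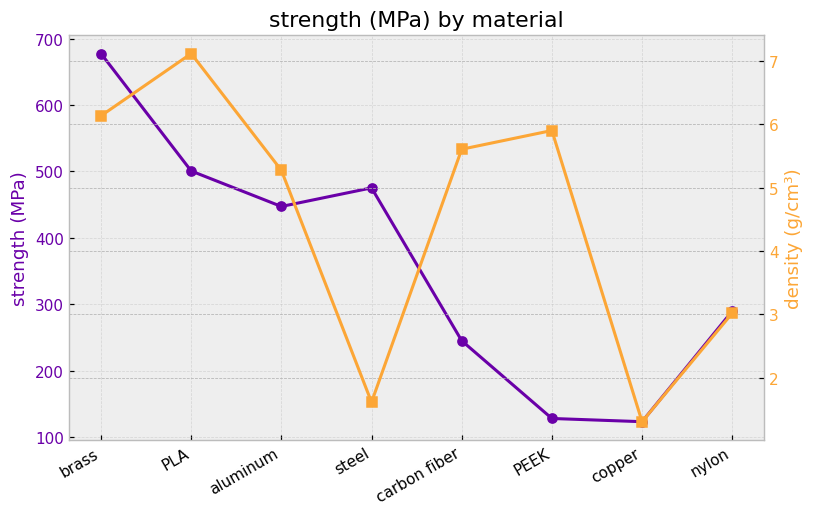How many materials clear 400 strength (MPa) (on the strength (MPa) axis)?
4

Above 400: brass, PLA, aluminum, steel.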